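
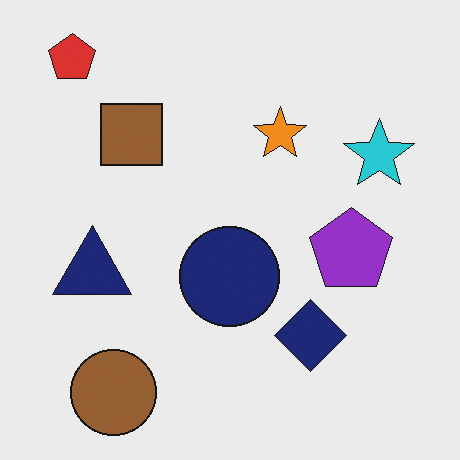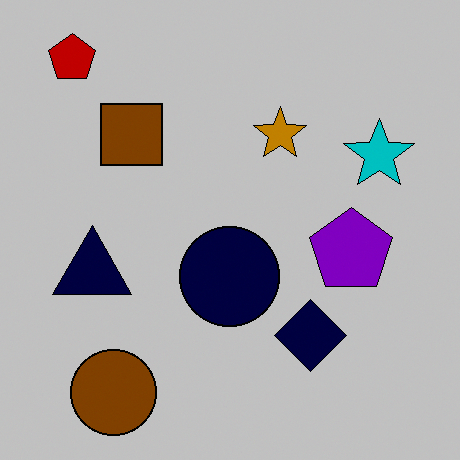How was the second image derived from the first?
It was aggressively posterized.

Each flat color has snapped to a coarser quantized level — most visibly, the near-white background has dropped to a flat grey.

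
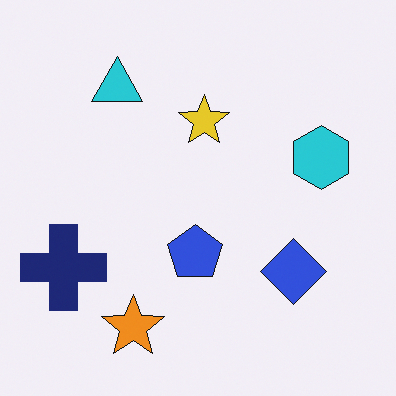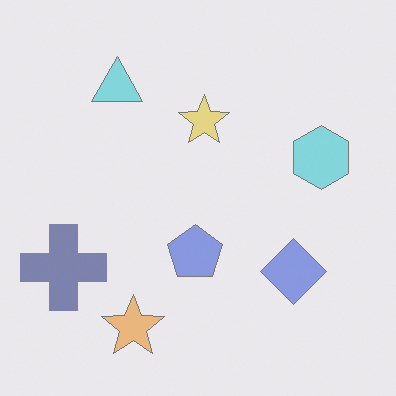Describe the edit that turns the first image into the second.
This is the original image washed out (contrast reduced).

Tones are pushed toward mid-grey across the whole image — a global contrast change.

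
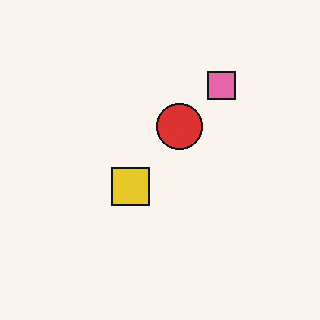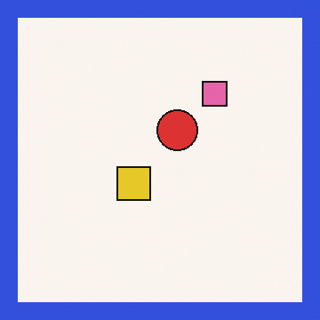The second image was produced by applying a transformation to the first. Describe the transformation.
The transformation is: framed with a blue border.

A solid blue frame runs around the edge of the second image, with the content slightly shrunk inside it.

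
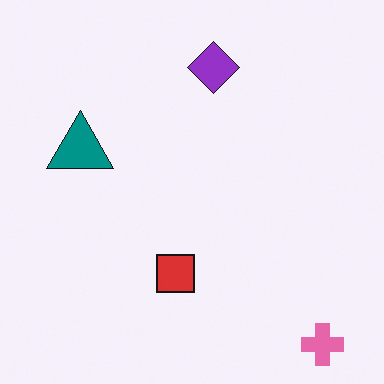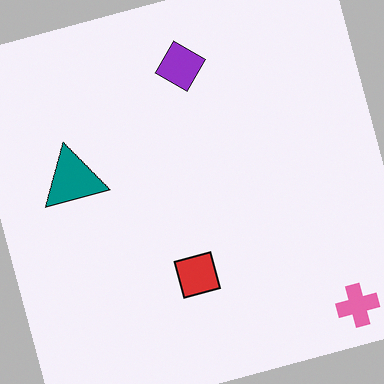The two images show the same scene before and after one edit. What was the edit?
The transformation is: rotated counter-clockwise by a moderate amount.

Every shape is tilted by the same angle and the image corners show triangular fill wedges — a whole-image rotation by a non-right angle.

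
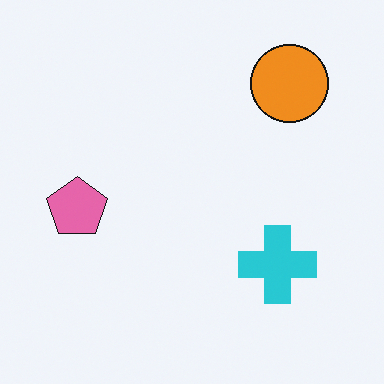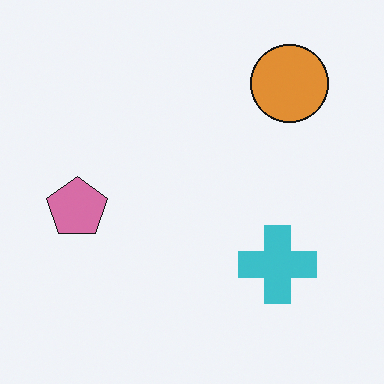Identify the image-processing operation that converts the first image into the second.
Slightly desaturated.

All colors are more muted and greyish — a global saturation change.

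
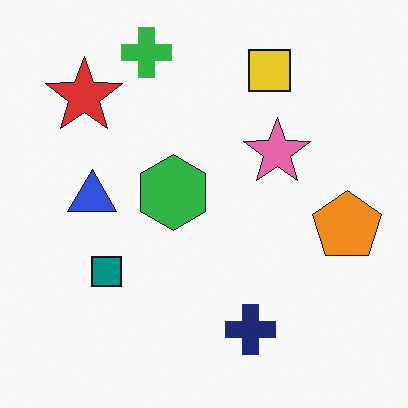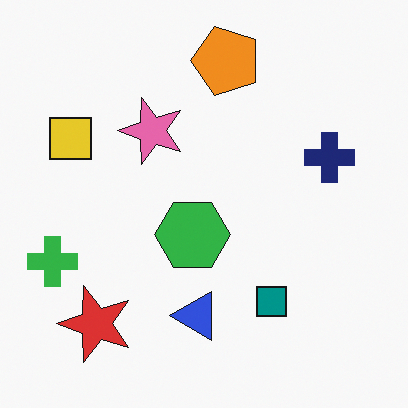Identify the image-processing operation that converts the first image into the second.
The second image is the first rotated 90° counter-clockwise.

The green cross sits in the top of the first image and the left of the second — consistent with a whole-image 90° counter-clockwise rotation.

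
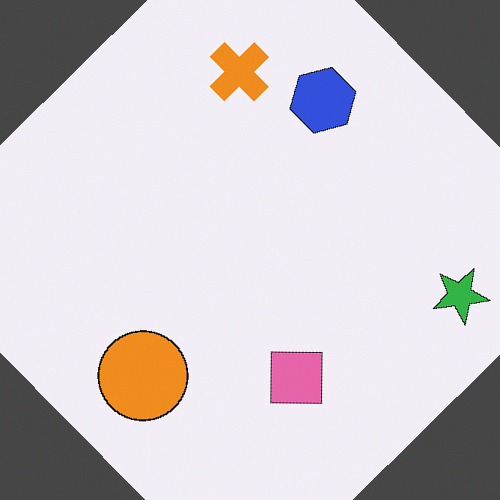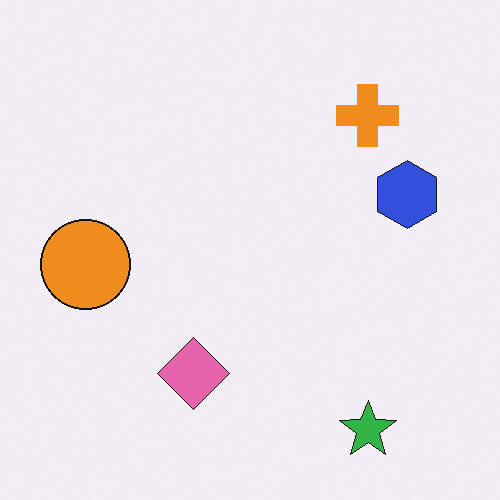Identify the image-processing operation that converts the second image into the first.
This is the original image rotated counter-clockwise by a large amount — several tens of degrees.

Every shape is tilted by the same angle and the image corners show triangular fill wedges — a whole-image rotation by a non-right angle.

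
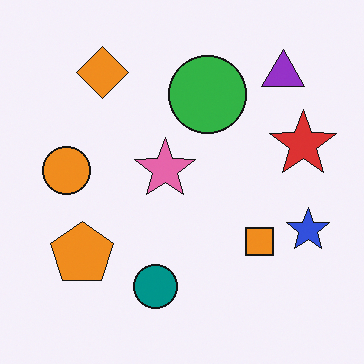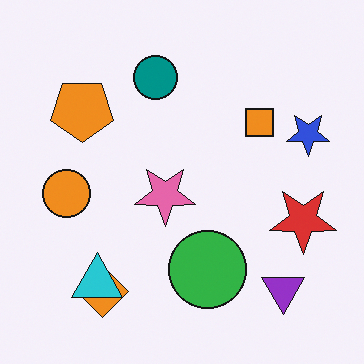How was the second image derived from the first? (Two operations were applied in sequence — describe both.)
The second image is the first flipped vertically (top ↔ bottom), then overlaid with an additional cyan triangle.

The orange diamond is in the top-left of the first image and the bottom-left of the second — shapes on opposite sides of the horizontal midline have swapped in a mirror flip. A cyan triangle appears in the second image that is absent from the first.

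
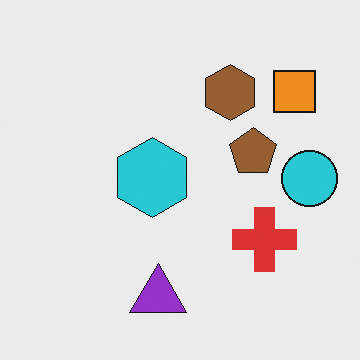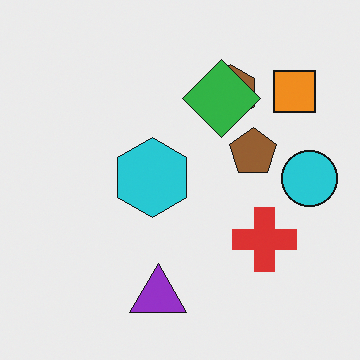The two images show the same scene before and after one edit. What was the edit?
It was overlaid with an additional green diamond.

A green diamond appears in the second image that is absent from the first.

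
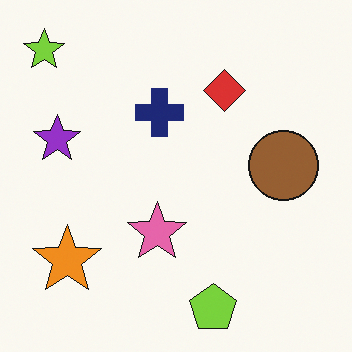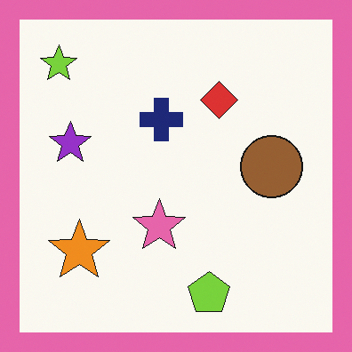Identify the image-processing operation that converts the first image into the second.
The image was framed with a pink border.

A solid pink frame runs around the edge of the second image, with the content slightly shrunk inside it.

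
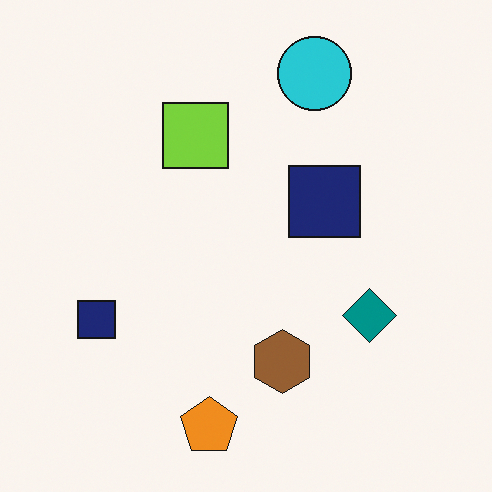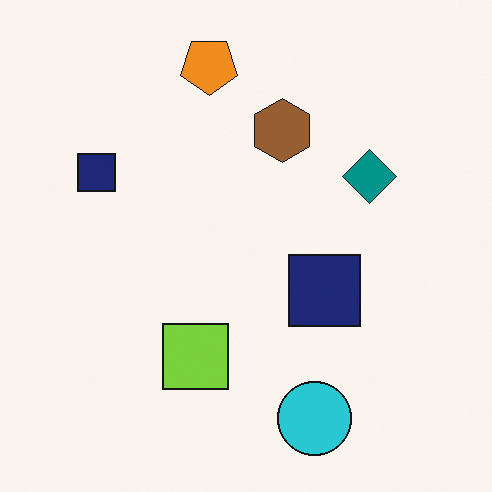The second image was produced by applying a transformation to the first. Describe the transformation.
The second image is the first flipped vertically (top ↔ bottom).

The orange pentagon is in the bottom of the first image and the top of the second — shapes on opposite sides of the horizontal midline have swapped in a mirror flip.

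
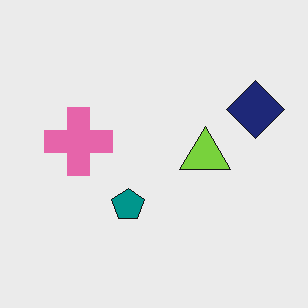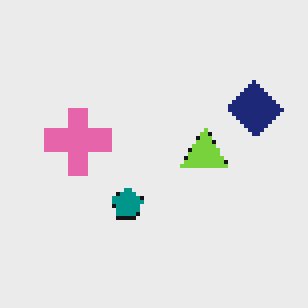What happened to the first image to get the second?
It was lightly pixelated (a mild mosaic effect).

Shapes are reduced to large square blocks; fine edges and outlines are lost — a downscale-then-upscale (mosaic) effect.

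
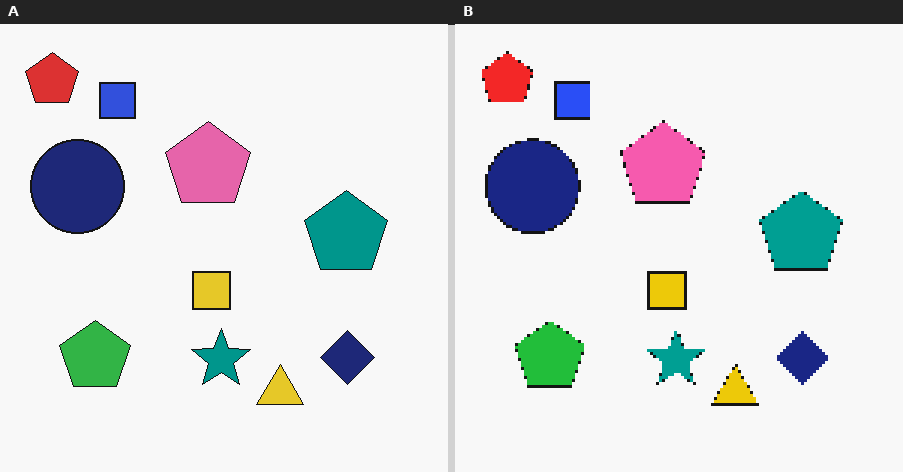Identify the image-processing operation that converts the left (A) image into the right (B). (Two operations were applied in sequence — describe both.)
Slightly oversaturated, then lightly pixelated (a mild mosaic effect).

All colors are more vivid — a global saturation change. Shapes are reduced to large square blocks; fine edges and outlines are lost — a downscale-then-upscale (mosaic) effect.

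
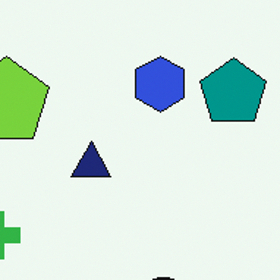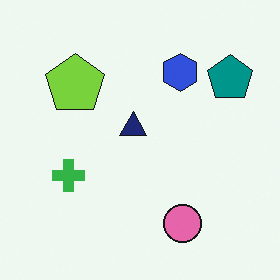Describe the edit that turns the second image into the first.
The transformation is: cropped to a modestly smaller region and rescaled.

The visible shapes are larger and the field of view is narrower; shapes near the original edges may be partly or wholly outside the frame — a crop-and-rescale.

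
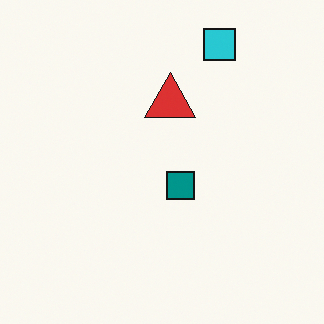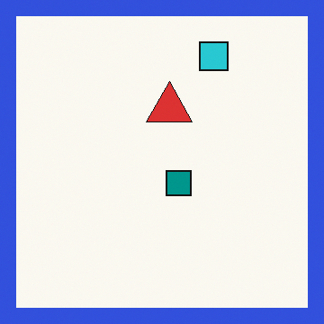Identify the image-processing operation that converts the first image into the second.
It was framed with a blue border.

A solid blue frame runs around the edge of the second image, with the content slightly shrunk inside it.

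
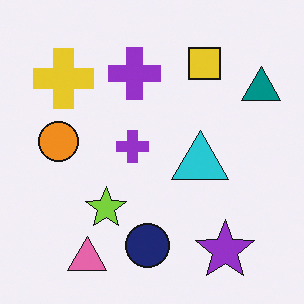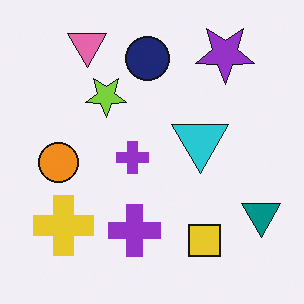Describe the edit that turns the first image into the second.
It was flipped vertically (top ↔ bottom).

The pink triangle is in the bottom-left of the first image and the top-left of the second — shapes on opposite sides of the horizontal midline have swapped in a mirror flip.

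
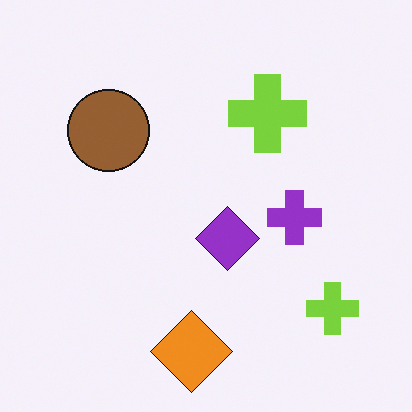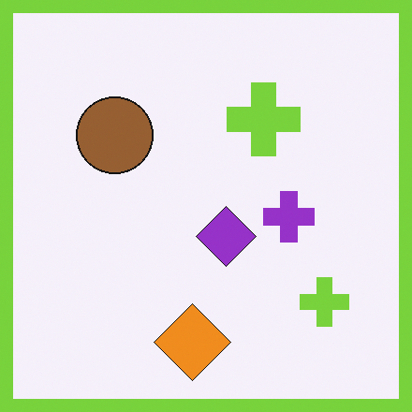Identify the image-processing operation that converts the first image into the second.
The transformation is: framed with a lime border.

A solid lime frame runs around the edge of the second image, with the content slightly shrunk inside it.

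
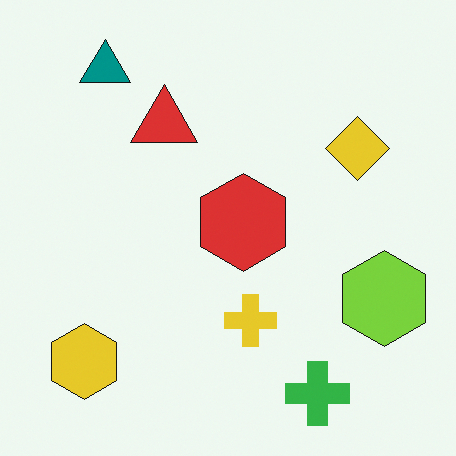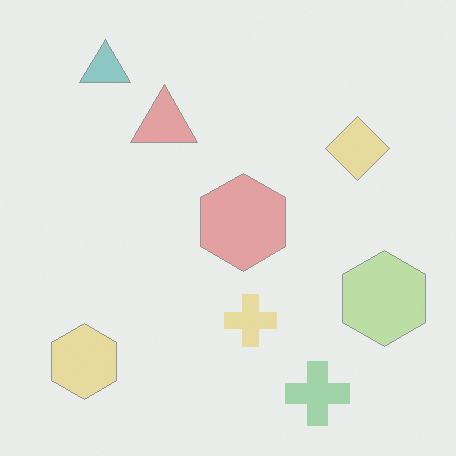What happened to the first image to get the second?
This is the original image washed out (contrast reduced).

Tones are pushed toward mid-grey across the whole image — a global contrast change.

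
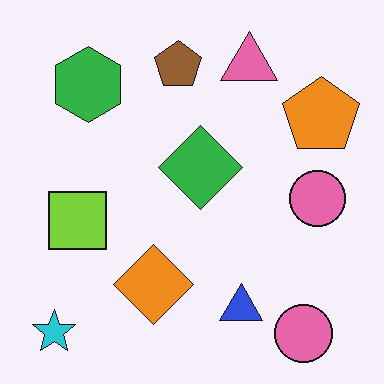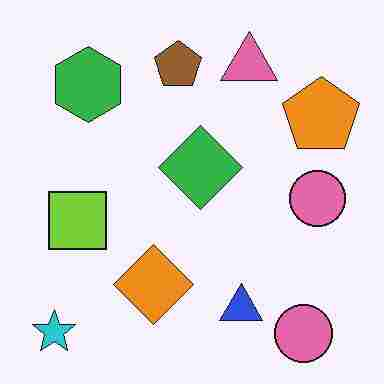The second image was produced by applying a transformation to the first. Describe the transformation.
The image was degraded with heavy JPEG compression.

Blocky 8×8 compression artifacts appear around shape edges and the flat background shows ringing — characteristic JPEG degradation.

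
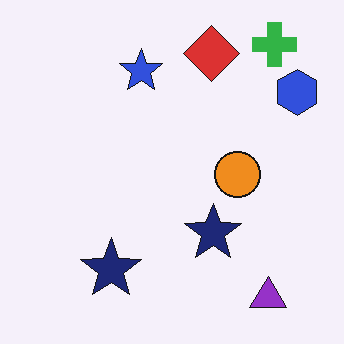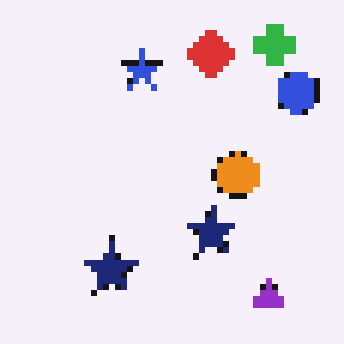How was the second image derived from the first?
The image was moderately pixelated.

Shapes are reduced to large square blocks; fine edges and outlines are lost — a downscale-then-upscale (mosaic) effect.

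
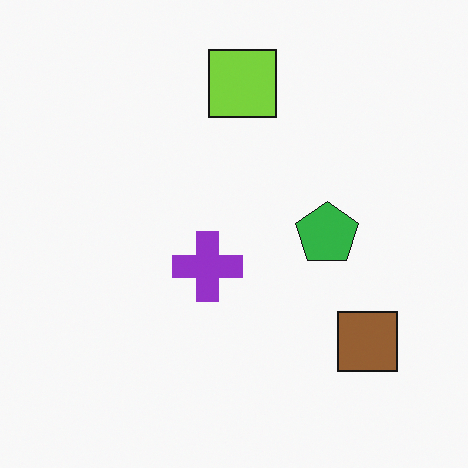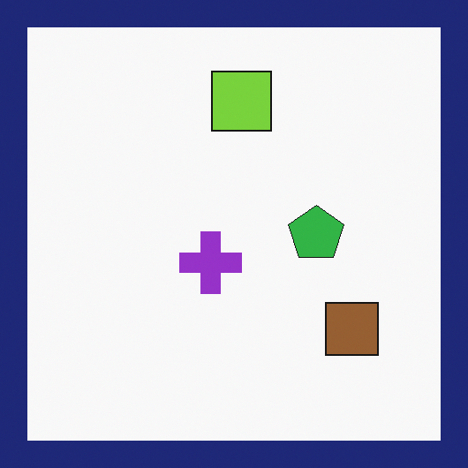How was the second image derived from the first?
The transformation is: framed with a navy border.

A solid navy frame runs around the edge of the second image, with the content slightly shrunk inside it.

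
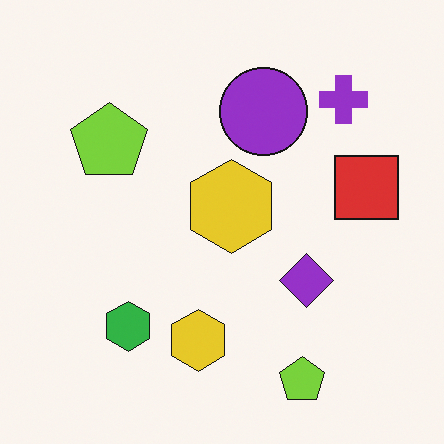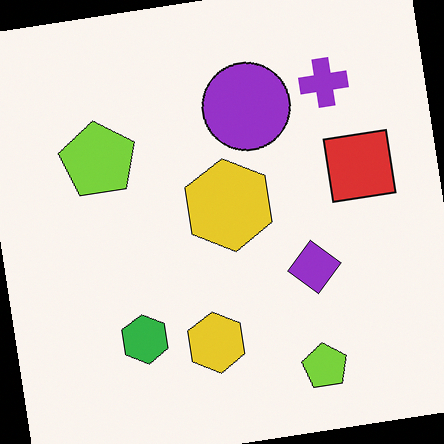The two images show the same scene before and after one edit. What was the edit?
This is the original image rotated counter-clockwise by a slight angle.

Every shape is tilted by the same angle and the image corners show triangular fill wedges — a whole-image rotation by a non-right angle.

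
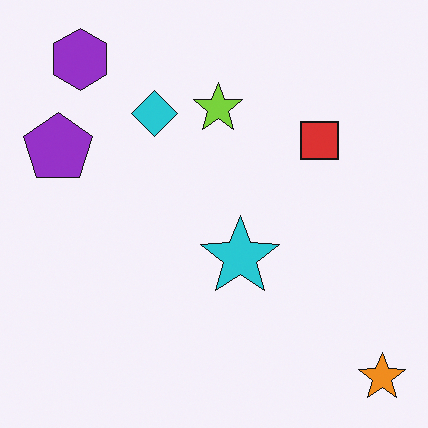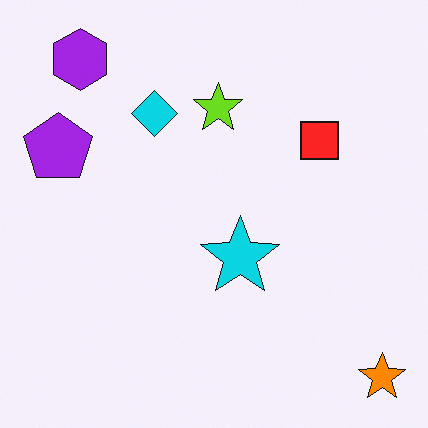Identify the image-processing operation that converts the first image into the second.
It was slightly oversaturated.

All colors are more vivid — a global saturation change.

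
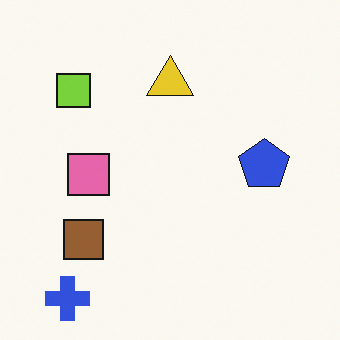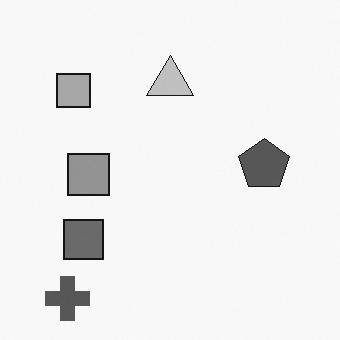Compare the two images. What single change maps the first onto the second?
It was converted to grayscale.

All color is removed — every shape is now a shade of grey.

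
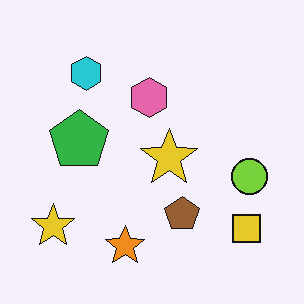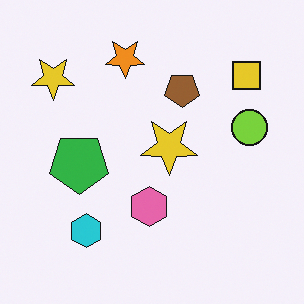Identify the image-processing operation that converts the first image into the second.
The transformation is: flipped vertically (top ↔ bottom).

The orange star is in the bottom of the first image and the top of the second — shapes on opposite sides of the horizontal midline have swapped in a mirror flip.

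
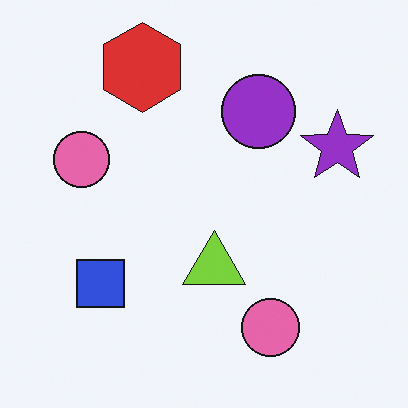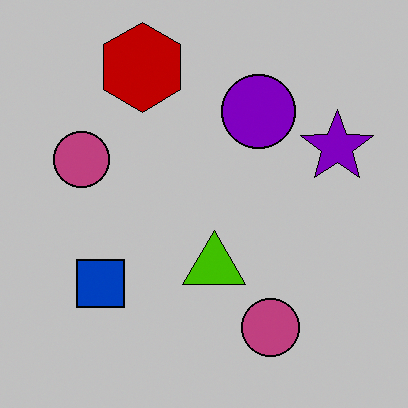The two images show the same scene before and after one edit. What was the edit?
The second image is the first aggressively posterized.

Each flat color has snapped to a coarser quantized level — most visibly, the near-white background has dropped to a flat grey.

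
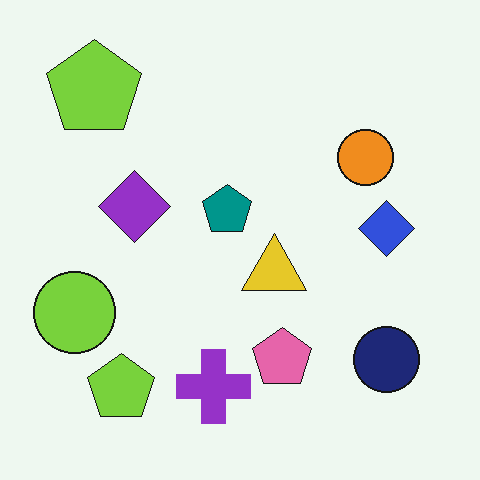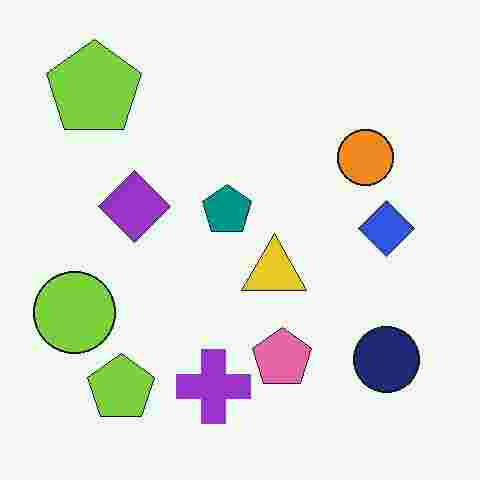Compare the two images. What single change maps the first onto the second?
Degraded with heavy JPEG compression.

Blocky 8×8 compression artifacts appear around shape edges and the flat background shows ringing — characteristic JPEG degradation.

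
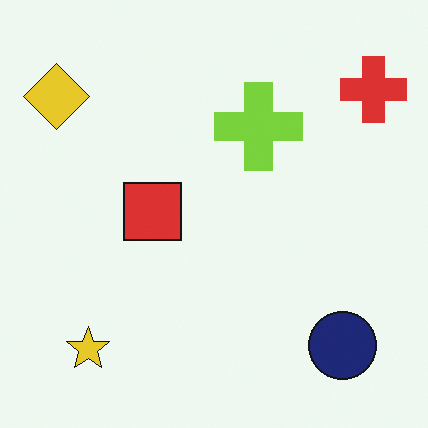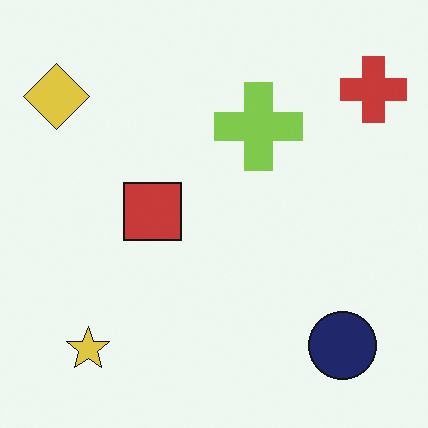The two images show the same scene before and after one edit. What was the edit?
It was slightly desaturated.

All colors are more muted and greyish — a global saturation change.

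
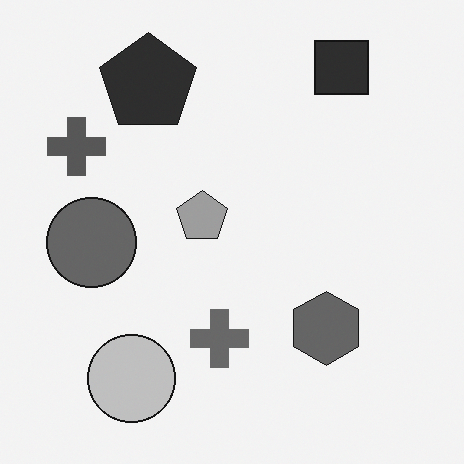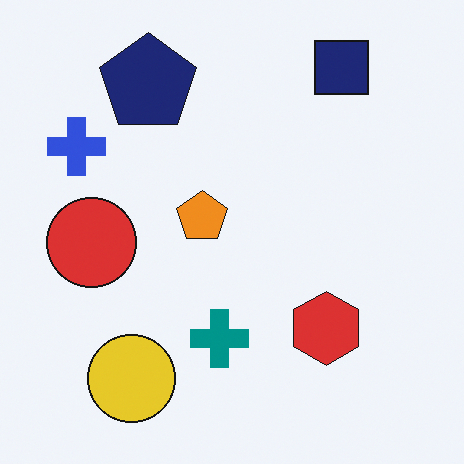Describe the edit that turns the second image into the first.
Converted to grayscale.

All color is removed — every shape is now a shade of grey.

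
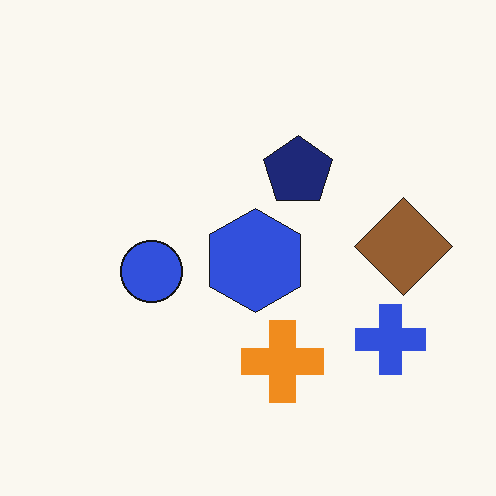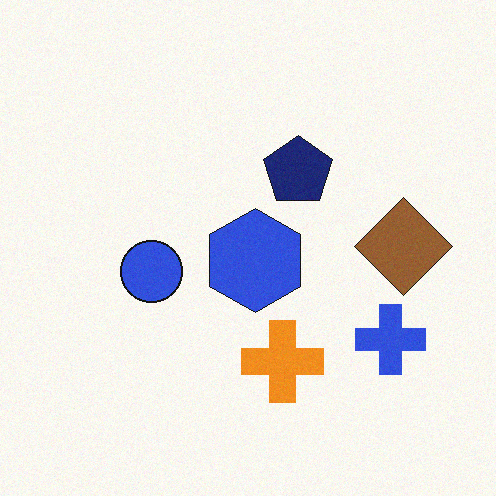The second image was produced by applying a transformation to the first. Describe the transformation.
This is the original image degraded with light additive noise.

Random speckle covers the whole image, including the flat background.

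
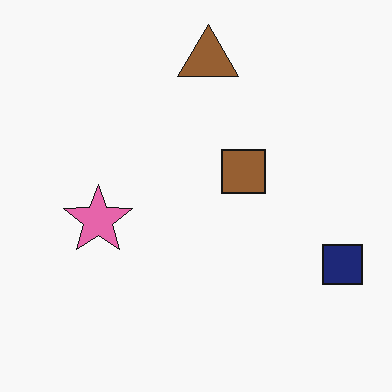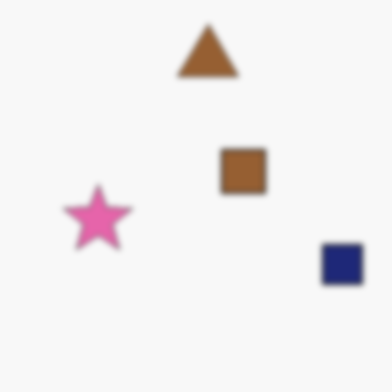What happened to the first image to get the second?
Moderately blurred.

Shape edges and outlines are uniformly softened across the whole image.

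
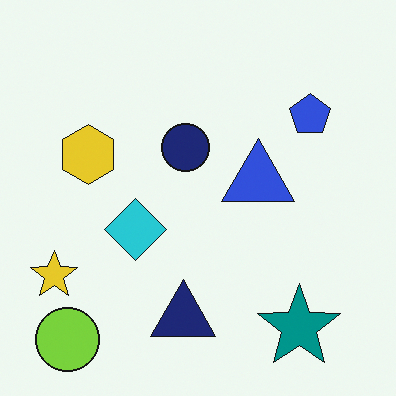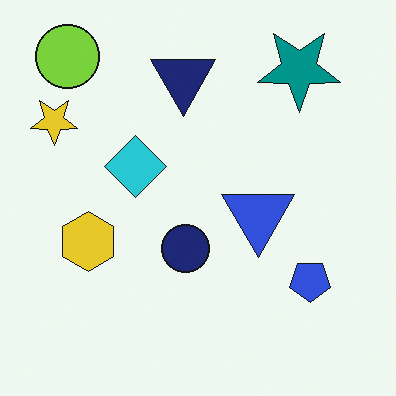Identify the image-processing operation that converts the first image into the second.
Flipped vertically (top ↔ bottom).

The lime circle is in the bottom-left of the first image and the top-left of the second — shapes on opposite sides of the horizontal midline have swapped in a mirror flip.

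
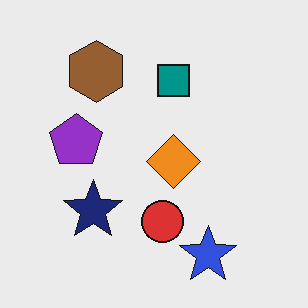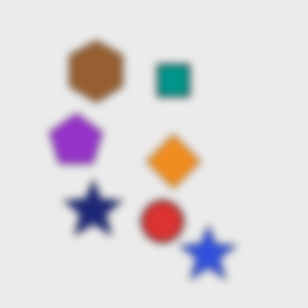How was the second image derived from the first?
The second image is the first moderately blurred.

Shape edges and outlines are uniformly softened across the whole image.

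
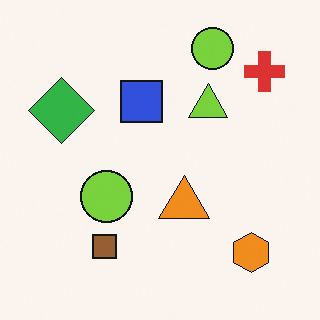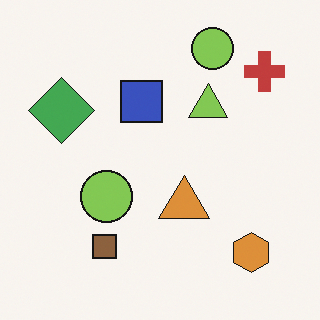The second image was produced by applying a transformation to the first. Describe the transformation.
The image was slightly desaturated.

All colors are more muted and greyish — a global saturation change.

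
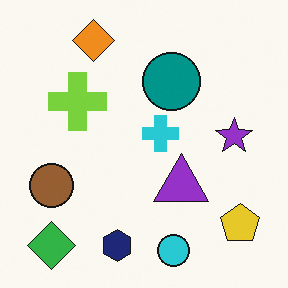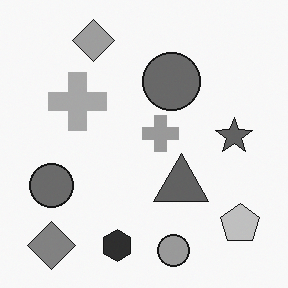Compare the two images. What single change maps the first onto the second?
The transformation is: converted to grayscale.

All color is removed — every shape is now a shade of grey.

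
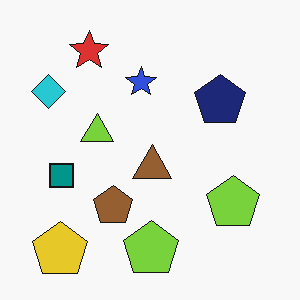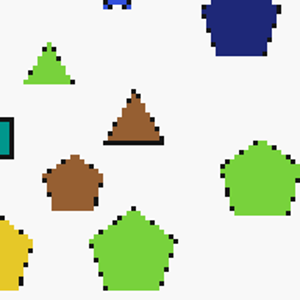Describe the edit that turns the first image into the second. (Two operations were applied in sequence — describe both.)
It was mildly pixelated, then cropped slightly and scaled back up.

Shapes are reduced to large square blocks; fine edges and outlines are lost — a downscale-then-upscale (mosaic) effect. The visible shapes are larger and the field of view is narrower; shapes near the original edges may be partly or wholly outside the frame — a crop-and-rescale.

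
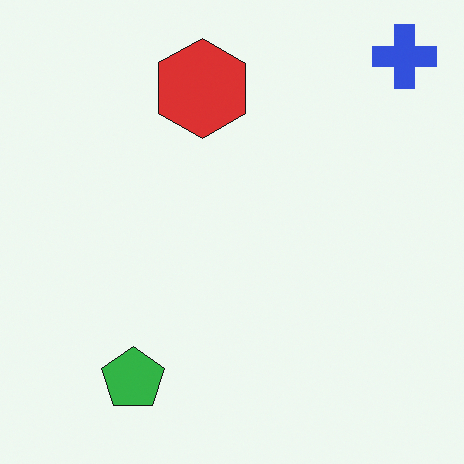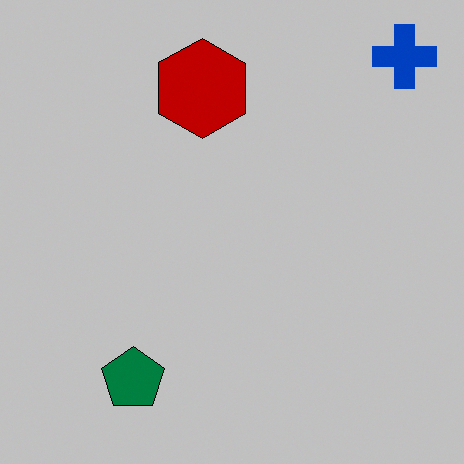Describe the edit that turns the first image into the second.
It was aggressively posterized.

Each flat color has snapped to a coarser quantized level — most visibly, the near-white background has dropped to a flat grey.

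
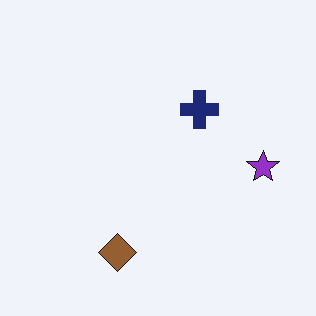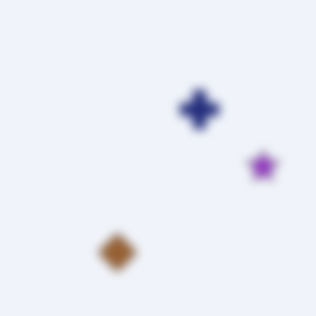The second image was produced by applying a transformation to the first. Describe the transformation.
The image was heavily blurred.

Shape edges and outlines are uniformly softened across the whole image.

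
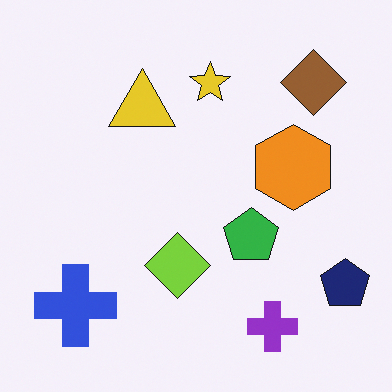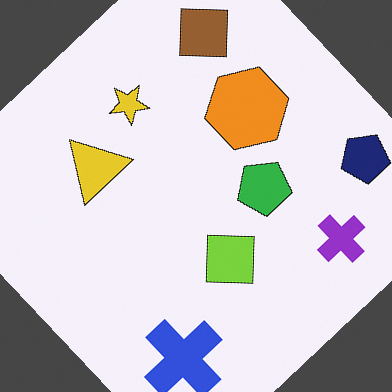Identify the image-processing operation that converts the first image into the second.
This is the original image rotated counter-clockwise by a large amount — several tens of degrees.

Every shape is tilted by the same angle and the image corners show triangular fill wedges — a whole-image rotation by a non-right angle.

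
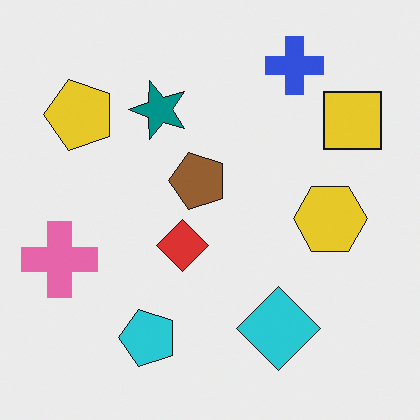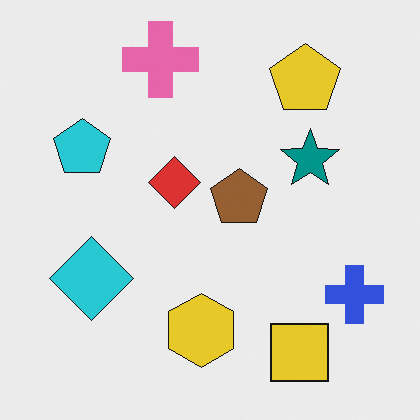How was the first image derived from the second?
The first image is the second rotated 90° counter-clockwise.

The yellow square sits in the bottom-right of the second image and the top-right of the first — consistent with a whole-image 90° counter-clockwise rotation.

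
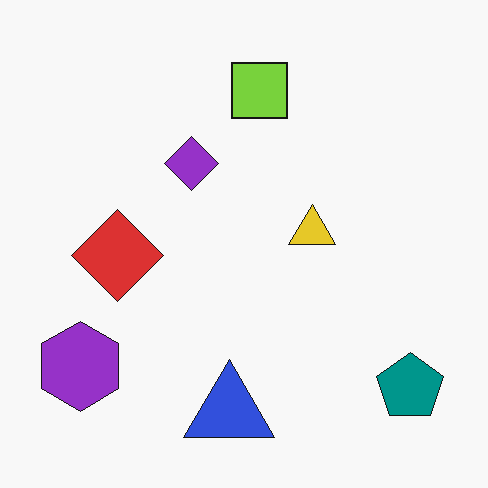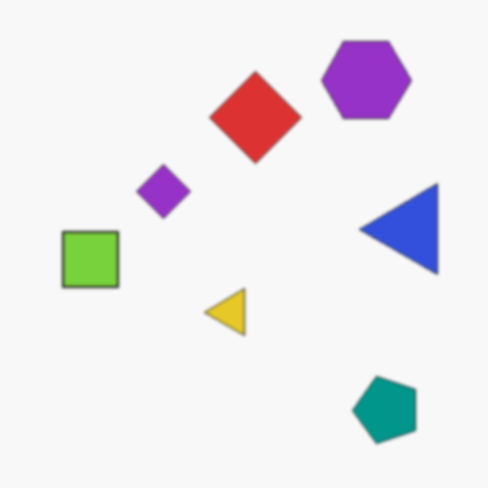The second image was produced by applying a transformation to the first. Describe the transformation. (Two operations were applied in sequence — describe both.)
It was transposed (reflected across the top-left ↔ bottom-right diagonal), then slightly softened.

Shapes have swapped their row and column positions — what was in the top-right is now in the bottom-left — a diagonal reflection. Shape edges and outlines are uniformly softened across the whole image.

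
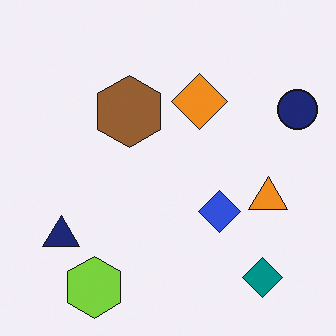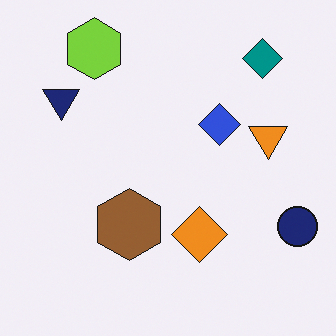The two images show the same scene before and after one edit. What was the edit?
It was flipped vertically (top ↔ bottom).

The lime hexagon is in the bottom-left of the first image and the top-left of the second — shapes on opposite sides of the horizontal midline have swapped in a mirror flip.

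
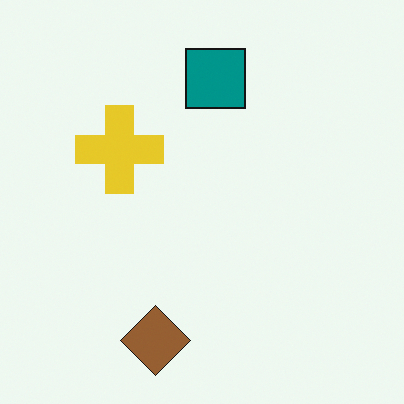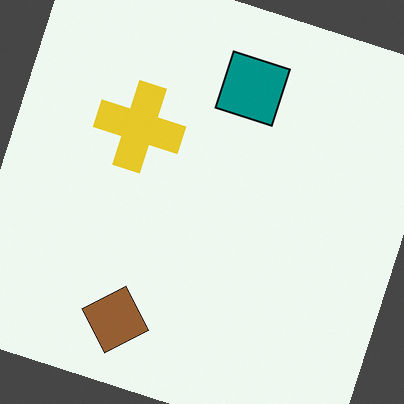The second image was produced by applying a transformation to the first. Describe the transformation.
The second image is the first rotated clockwise by a moderate amount.

Every shape is tilted by the same angle and the image corners show triangular fill wedges — a whole-image rotation by a non-right angle.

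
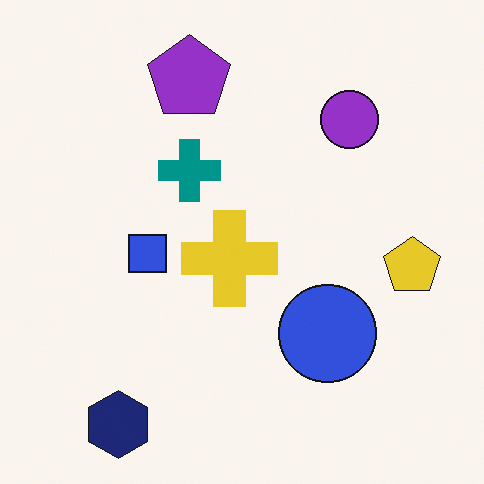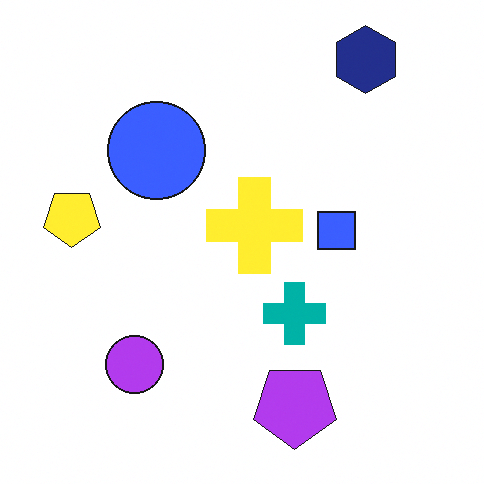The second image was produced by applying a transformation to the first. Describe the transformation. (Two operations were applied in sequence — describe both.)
Rotated 180°, then brightened a little.

The navy hexagon sits in the bottom-left of the first image and the top-right of the second — consistent with a whole-image 180° rotation. Every pixel — background and shapes alike — is uniformly brightened.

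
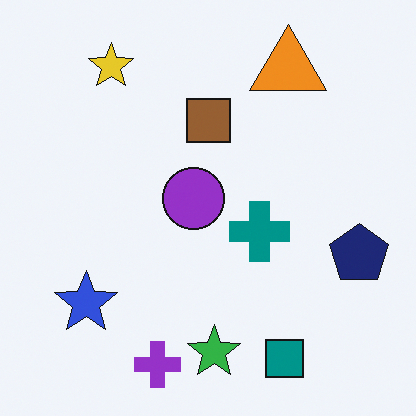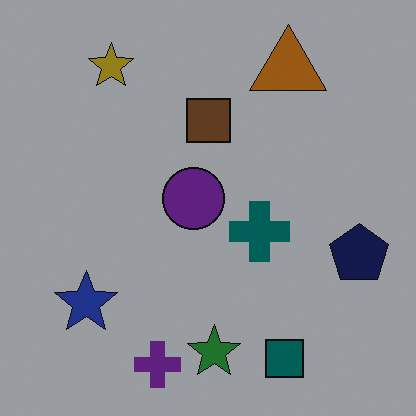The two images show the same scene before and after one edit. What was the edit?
The transformation is: darkened a lot.

Every pixel — background and shapes alike — is uniformly darkened.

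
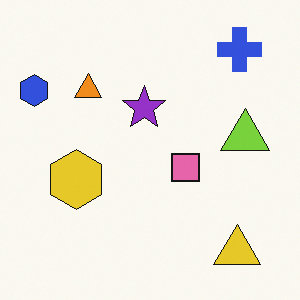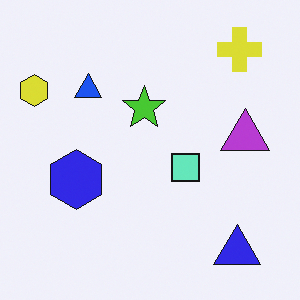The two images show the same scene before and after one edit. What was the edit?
It was hue-shifted by a large amount.

Every shape's color has rotated by the same amount around the hue wheel — a uniform hue shift.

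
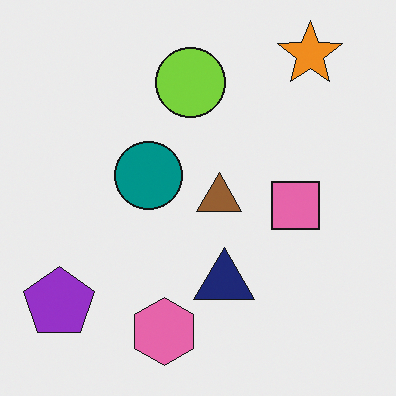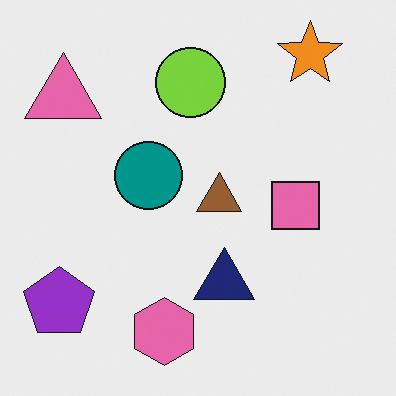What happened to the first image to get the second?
The image was overlaid with an additional pink triangle.

A pink triangle appears in the second image that is absent from the first.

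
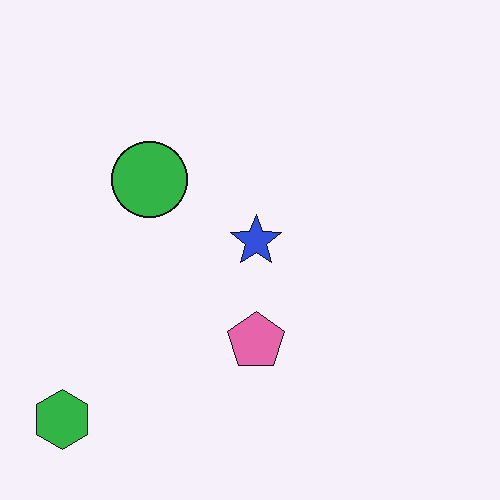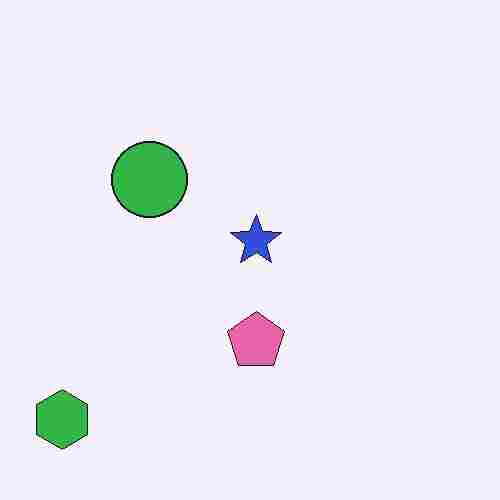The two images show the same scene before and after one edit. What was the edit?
The image was degraded with heavy JPEG compression.

Blocky 8×8 compression artifacts appear around shape edges and the flat background shows ringing — characteristic JPEG degradation.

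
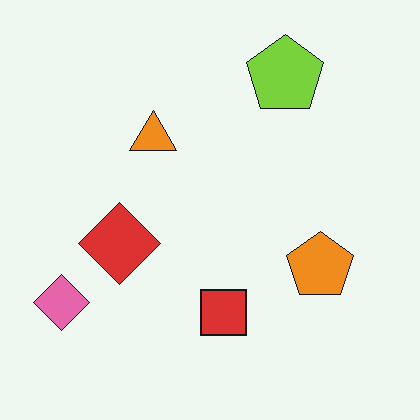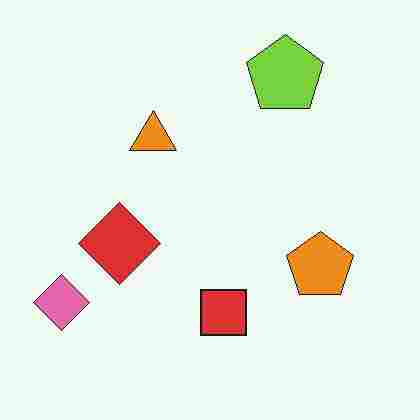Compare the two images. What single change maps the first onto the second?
This is the original image degraded with heavy JPEG compression.

Blocky 8×8 compression artifacts appear around shape edges and the flat background shows ringing — characteristic JPEG degradation.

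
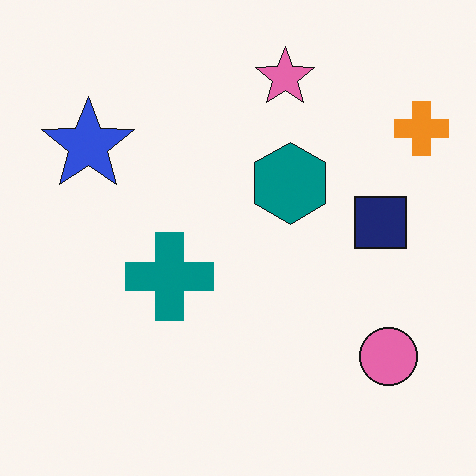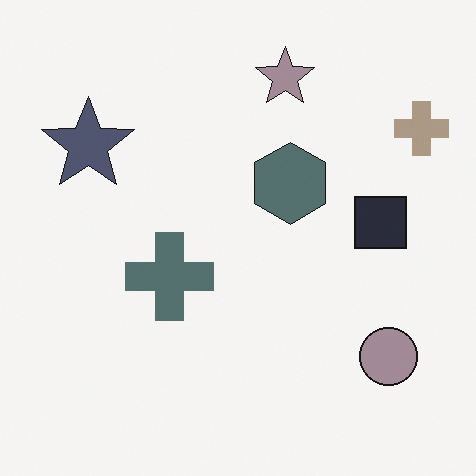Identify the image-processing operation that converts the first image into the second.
This is the original image made much more muted (saturation change).

All colors are more muted and greyish — a global saturation change.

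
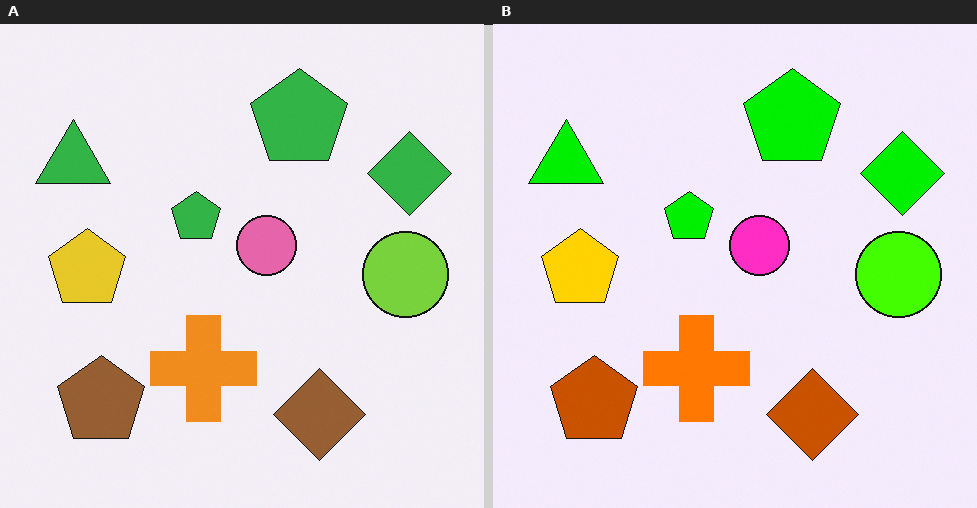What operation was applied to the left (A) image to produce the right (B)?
Heavily oversaturated.

All colors are more vivid — a global saturation change.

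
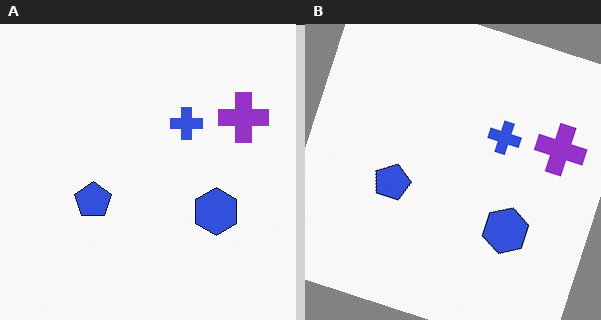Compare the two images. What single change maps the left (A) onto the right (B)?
The image was rotated clockwise by a clearly visible amount.

Every shape is tilted by the same angle and the image corners show triangular fill wedges — a whole-image rotation by a non-right angle.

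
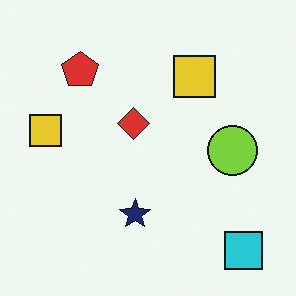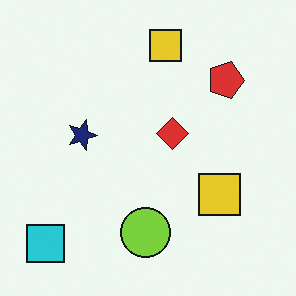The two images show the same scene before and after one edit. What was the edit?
The transformation is: rotated 90° clockwise.

The cyan square sits in the bottom-right of the first image and the bottom-left of the second — consistent with a whole-image 90° clockwise rotation.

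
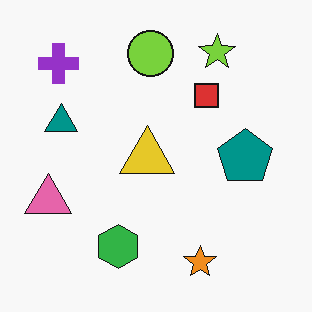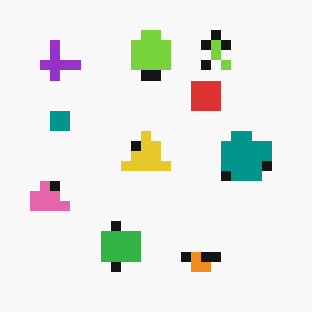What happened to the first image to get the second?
Heavily pixelated into large blocks.

Shapes are reduced to large square blocks; fine edges and outlines are lost — a downscale-then-upscale (mosaic) effect.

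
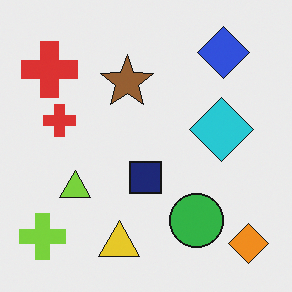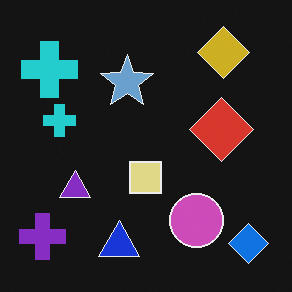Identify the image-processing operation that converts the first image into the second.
The second image is the first color-inverted (negative).

The light background has become dark and every shape's color is its complement — a photographic negative.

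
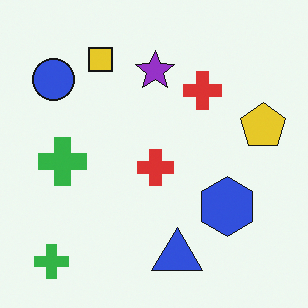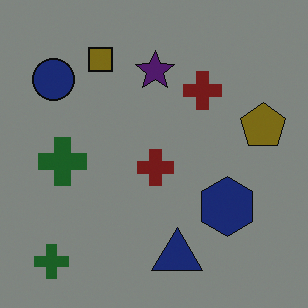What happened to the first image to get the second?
This is the original image darkened a lot.

Every pixel — background and shapes alike — is uniformly darkened.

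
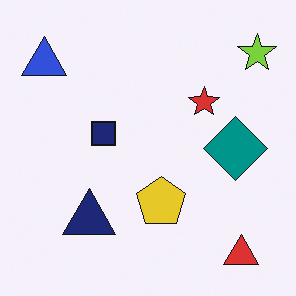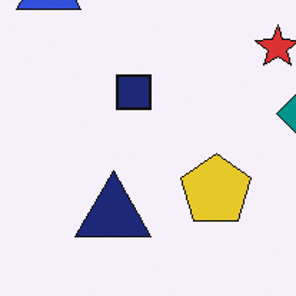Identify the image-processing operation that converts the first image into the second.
It was cropped to a modestly smaller region and rescaled.

The visible shapes are larger and the field of view is narrower; shapes near the original edges may be partly or wholly outside the frame — a crop-and-rescale.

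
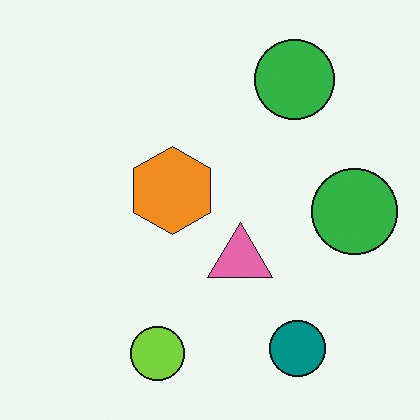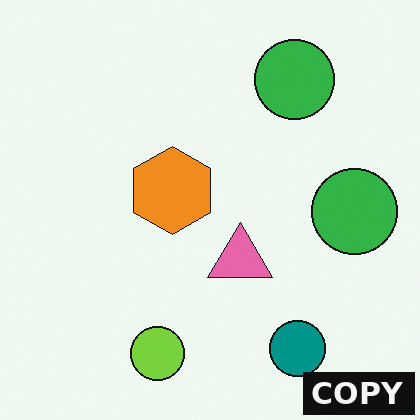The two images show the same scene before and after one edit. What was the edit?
Watermarked with the text "COPY" in the lower-right corner.

A dark label reading "COPY" appears in the lower-right corner.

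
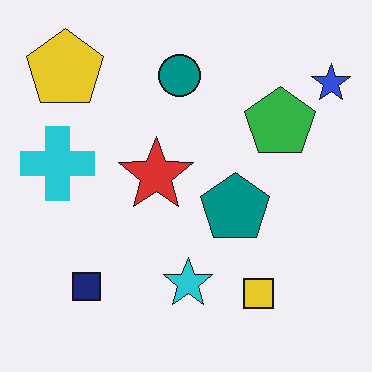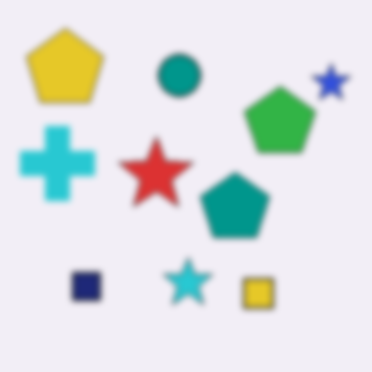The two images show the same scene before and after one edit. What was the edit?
The second image is the first noticeably gaussian-blurred.

Shape edges and outlines are uniformly softened across the whole image.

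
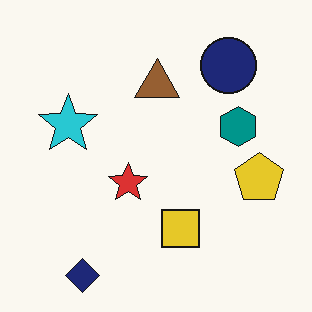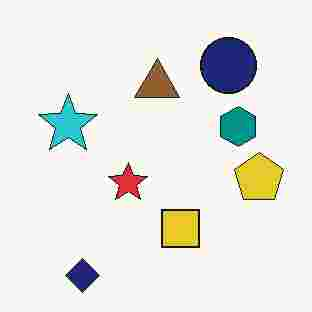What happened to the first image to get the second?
This is the original image degraded with heavy JPEG compression.

Blocky 8×8 compression artifacts appear around shape edges and the flat background shows ringing — characteristic JPEG degradation.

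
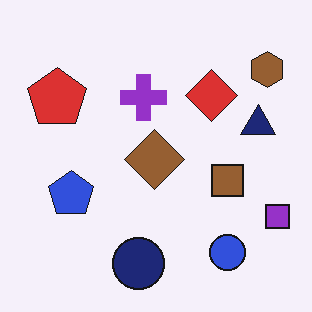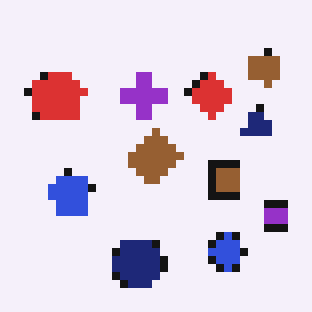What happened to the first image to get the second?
It was pixelated into visible square blocks.

Shapes are reduced to large square blocks; fine edges and outlines are lost — a downscale-then-upscale (mosaic) effect.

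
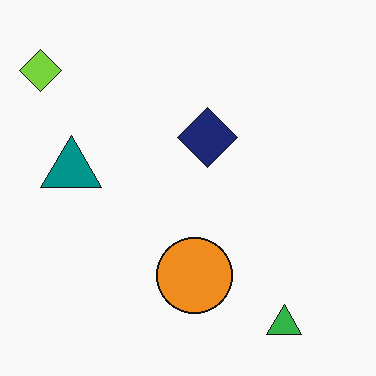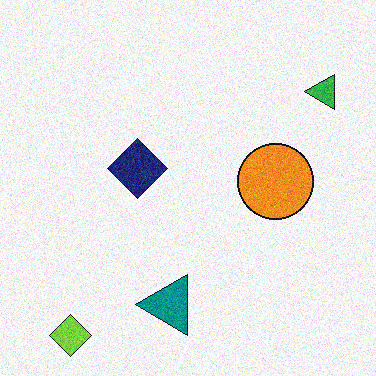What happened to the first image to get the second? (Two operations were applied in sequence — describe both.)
The image was degraded with moderate additive noise, then rotated 90° counter-clockwise.

Random speckle covers the whole image, including the flat background. The lime diamond sits in the top-left of the first image and the bottom-left of the second — consistent with a whole-image 90° counter-clockwise rotation.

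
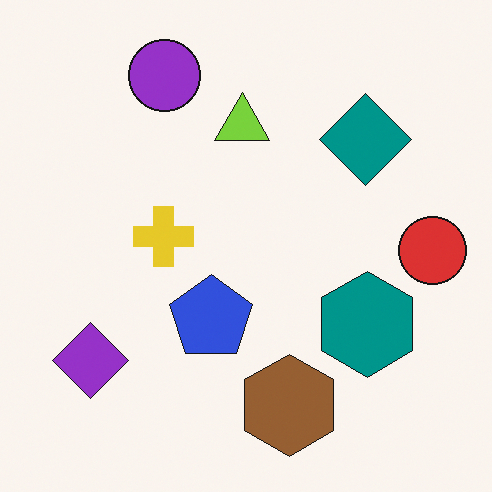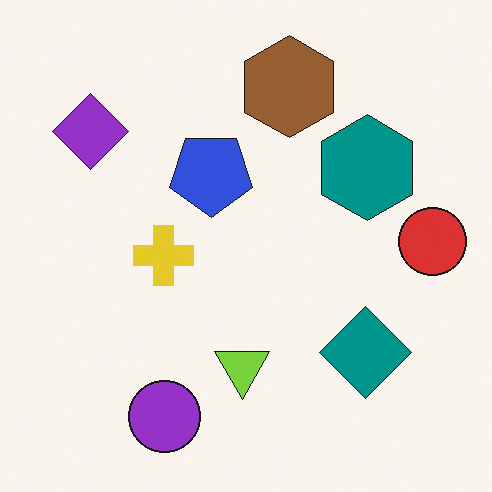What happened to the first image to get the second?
The transformation is: flipped vertically (top ↔ bottom).

The purple circle is in the top of the first image and the bottom of the second — shapes on opposite sides of the horizontal midline have swapped in a mirror flip.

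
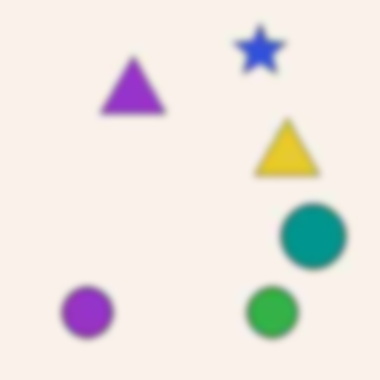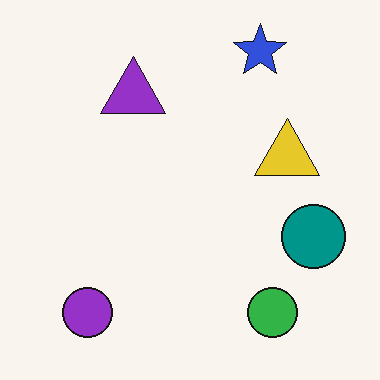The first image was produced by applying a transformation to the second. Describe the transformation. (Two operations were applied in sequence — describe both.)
This is the original image heavily JPEG-compressed with obvious blocking artifacts, then moderately blurred.

Blocky 8×8 compression artifacts appear around shape edges and the flat background shows ringing — characteristic JPEG degradation. Shape edges and outlines are uniformly softened across the whole image.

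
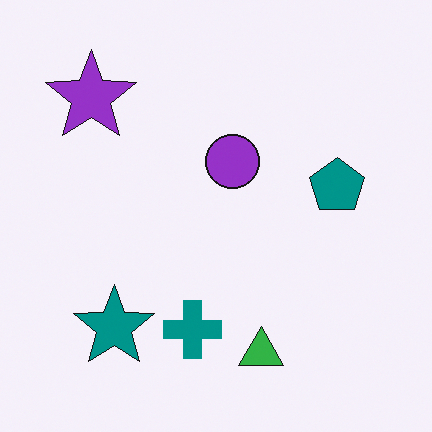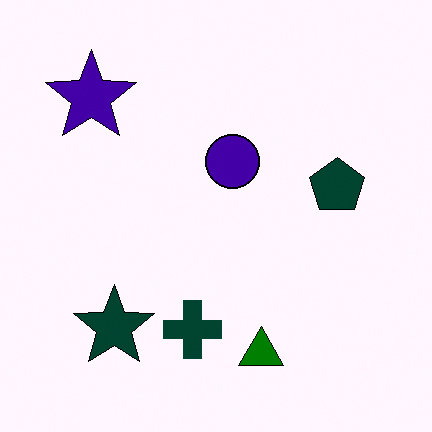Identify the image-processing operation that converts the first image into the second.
This is the original image given much higher contrast.

Tones are pushed away from mid-grey across the whole image — a global contrast change.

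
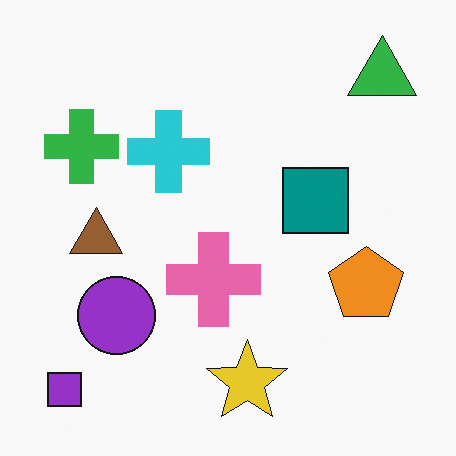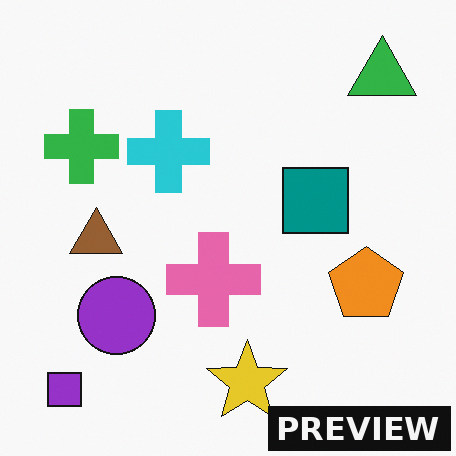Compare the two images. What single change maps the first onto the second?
The transformation is: watermarked with the text "PREVIEW" in the lower-right corner.

A dark label reading "PREVIEW" appears in the lower-right corner.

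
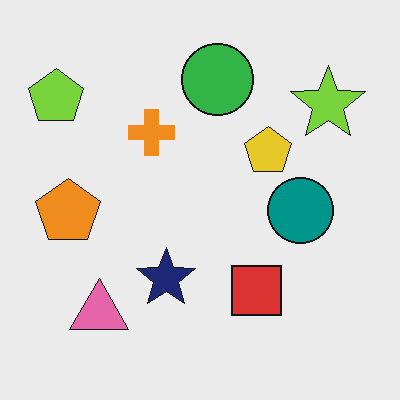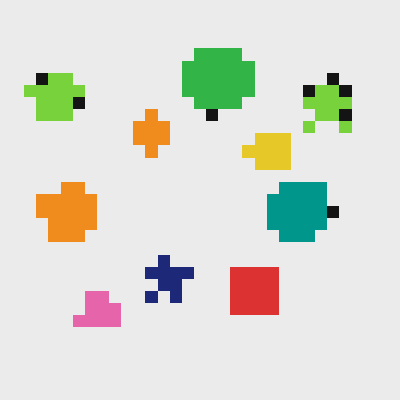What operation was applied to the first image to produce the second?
It was coarsely pixelated.

Shapes are reduced to large square blocks; fine edges and outlines are lost — a downscale-then-upscale (mosaic) effect.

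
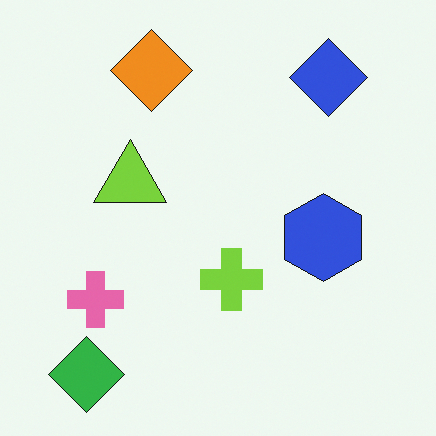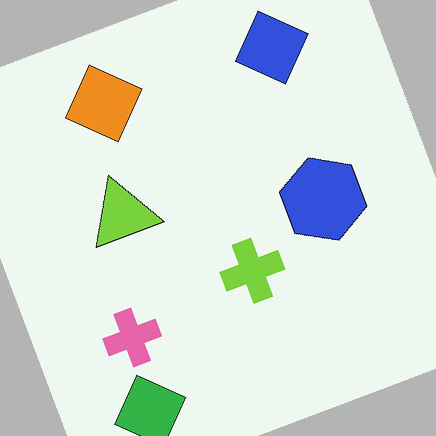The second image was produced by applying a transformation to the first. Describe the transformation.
This is the original image rotated counter-clockwise by a moderate amount.

Every shape is tilted by the same angle and the image corners show triangular fill wedges — a whole-image rotation by a non-right angle.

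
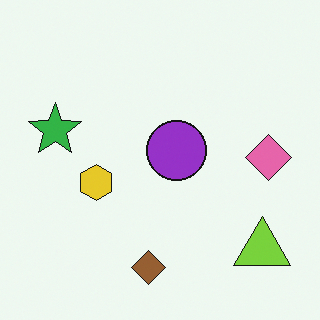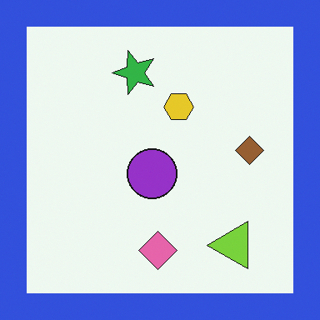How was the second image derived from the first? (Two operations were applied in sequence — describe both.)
The transformation is: transposed (reflected across the top-left ↔ bottom-right diagonal), then framed with a blue border.

Shapes have swapped their row and column positions — what was in the top-right is now in the bottom-left — a diagonal reflection. A solid blue frame runs around the edge of the second image, with the content slightly shrunk inside it.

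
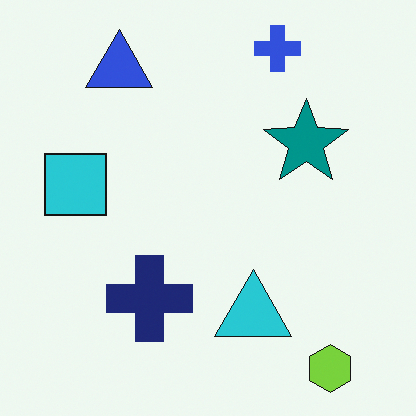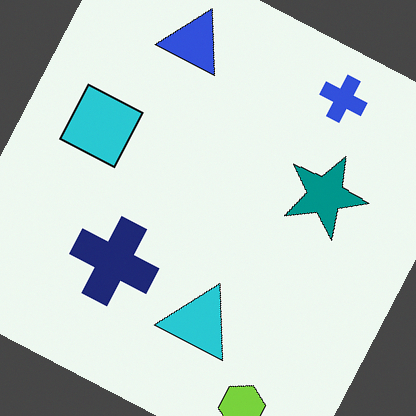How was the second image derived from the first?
The image was rotated clockwise by a clearly visible amount.

Every shape is tilted by the same angle and the image corners show triangular fill wedges — a whole-image rotation by a non-right angle.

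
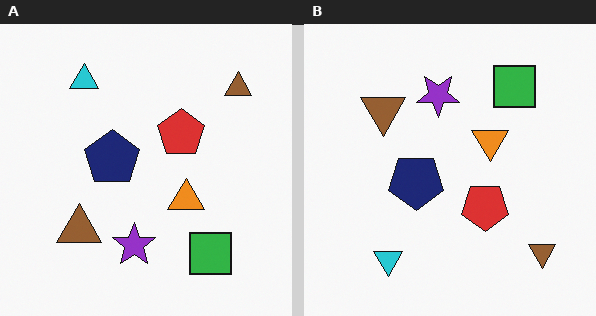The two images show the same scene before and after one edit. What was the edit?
The right (B) image is the left (A) flipped vertically (top ↔ bottom).

The cyan triangle is in the top-left of the left (A) image and the bottom-left of the right (B) — shapes on opposite sides of the horizontal midline have swapped in a mirror flip.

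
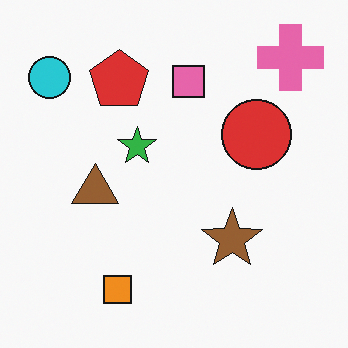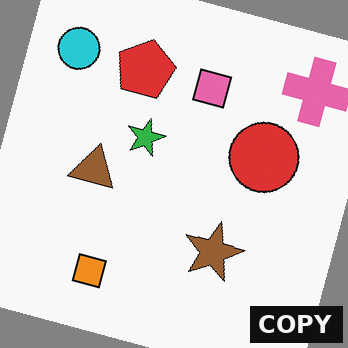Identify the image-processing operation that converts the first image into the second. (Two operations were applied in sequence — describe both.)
The image was rotated clockwise by a moderate amount, then watermarked with the text "COPY" in the lower-right corner.

Every shape is tilted by the same angle and the image corners show triangular fill wedges — a whole-image rotation by a non-right angle. A dark label reading "COPY" appears in the lower-right corner.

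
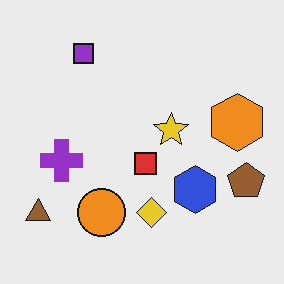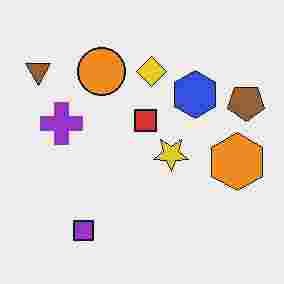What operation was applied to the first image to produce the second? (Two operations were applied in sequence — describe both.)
It was flipped vertically (top ↔ bottom), then degraded with heavy JPEG compression.

The purple square is in the top-left of the first image and the bottom-left of the second — shapes on opposite sides of the horizontal midline have swapped in a mirror flip. Blocky 8×8 compression artifacts appear around shape edges and the flat background shows ringing — characteristic JPEG degradation.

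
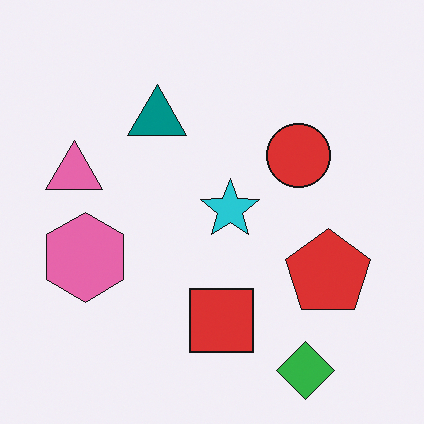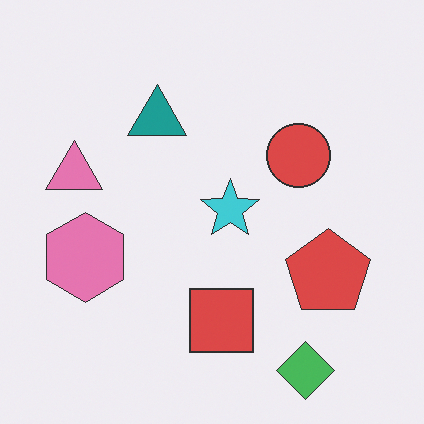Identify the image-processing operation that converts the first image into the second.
This is the original image given slightly reduced contrast.

Tones are pushed toward mid-grey across the whole image — a global contrast change.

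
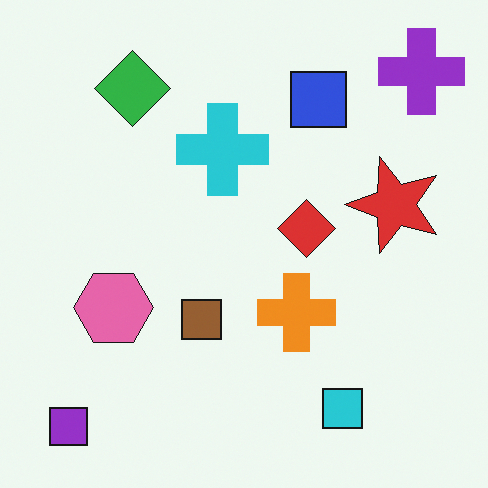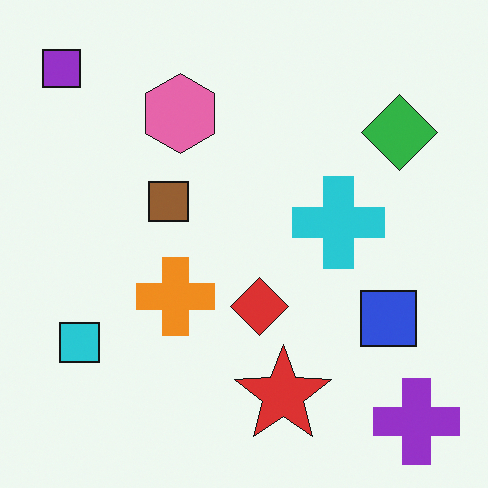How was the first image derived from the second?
This is the original image rotated 90° counter-clockwise.

The purple square sits in the top-left of the second image and the bottom-left of the first — consistent with a whole-image 90° counter-clockwise rotation.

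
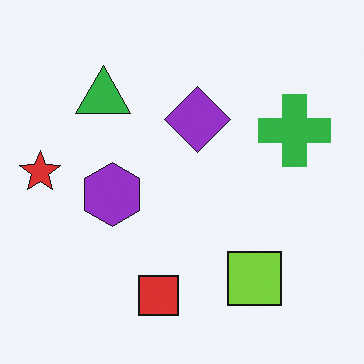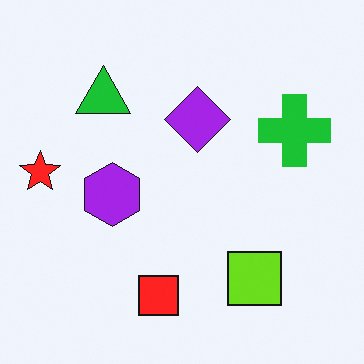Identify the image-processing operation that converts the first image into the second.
Slightly oversaturated.

All colors are more vivid — a global saturation change.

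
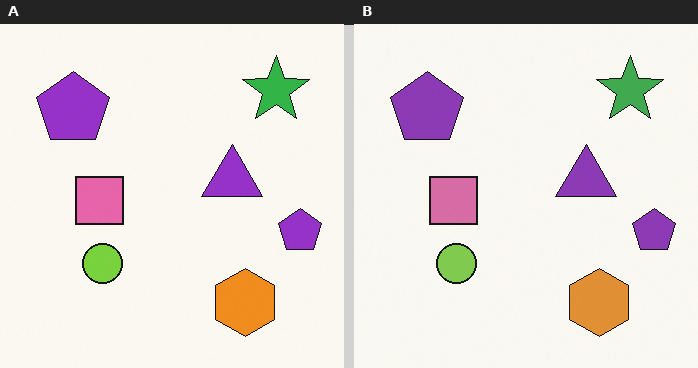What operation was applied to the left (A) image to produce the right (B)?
The image was slightly desaturated.

All colors are more muted and greyish — a global saturation change.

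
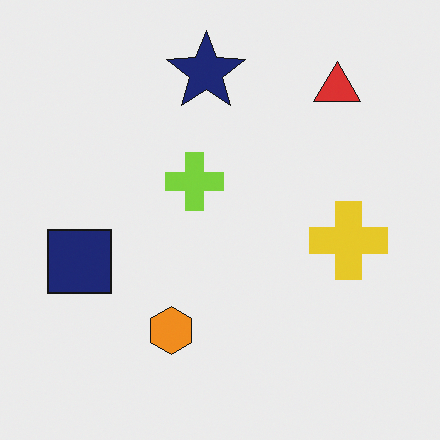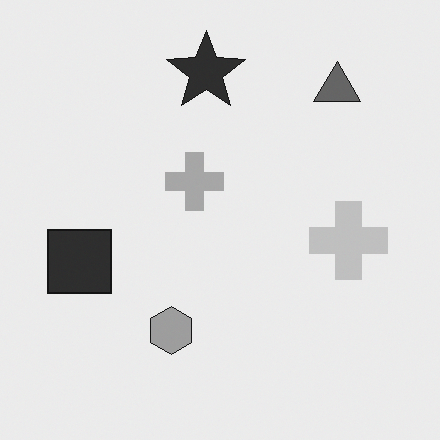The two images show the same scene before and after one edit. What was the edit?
The transformation is: converted to grayscale.

All color is removed — every shape is now a shade of grey.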